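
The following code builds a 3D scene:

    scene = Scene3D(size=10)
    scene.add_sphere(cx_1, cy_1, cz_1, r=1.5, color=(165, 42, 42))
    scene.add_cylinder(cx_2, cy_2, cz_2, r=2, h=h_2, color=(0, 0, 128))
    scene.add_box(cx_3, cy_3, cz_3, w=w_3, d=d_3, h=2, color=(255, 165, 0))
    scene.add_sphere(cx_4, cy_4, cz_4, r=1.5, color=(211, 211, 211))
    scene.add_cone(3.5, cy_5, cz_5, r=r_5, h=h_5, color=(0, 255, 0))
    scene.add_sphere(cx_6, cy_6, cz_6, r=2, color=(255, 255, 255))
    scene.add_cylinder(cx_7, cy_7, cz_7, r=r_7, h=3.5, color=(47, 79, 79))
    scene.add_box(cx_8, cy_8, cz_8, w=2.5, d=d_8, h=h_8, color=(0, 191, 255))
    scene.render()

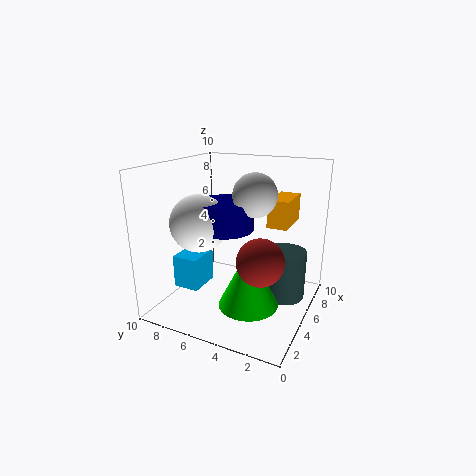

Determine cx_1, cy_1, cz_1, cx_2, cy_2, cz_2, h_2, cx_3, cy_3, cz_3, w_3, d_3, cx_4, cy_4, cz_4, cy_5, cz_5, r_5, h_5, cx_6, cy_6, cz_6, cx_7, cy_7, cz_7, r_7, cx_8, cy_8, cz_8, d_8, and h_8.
cx_1 = 3; cy_1 = 2.5; cz_1 = 4.5; cx_2 = 5; cy_2 = 6; cz_2 = 5.5; h_2 = 2; cx_3 = 6.5; cy_3 = 2; cz_3 = 5.5; w_3 = 3; d_3 = 1.5; cx_4 = 5.5; cy_4 = 4; cz_4 = 8; cy_5 = 3.5; cz_5 = 1; r_5 = 2; h_5 = 4; cx_6 = 4; cy_6 = 7.5; cz_6 = 6; cx_7 = 6.5; cy_7 = 2; cz_7 = 0.5; r_7 = 1.5; cx_8 = 4; cy_8 = 8; cz_8 = 0.5; d_8 = 2; h_8 = 2.5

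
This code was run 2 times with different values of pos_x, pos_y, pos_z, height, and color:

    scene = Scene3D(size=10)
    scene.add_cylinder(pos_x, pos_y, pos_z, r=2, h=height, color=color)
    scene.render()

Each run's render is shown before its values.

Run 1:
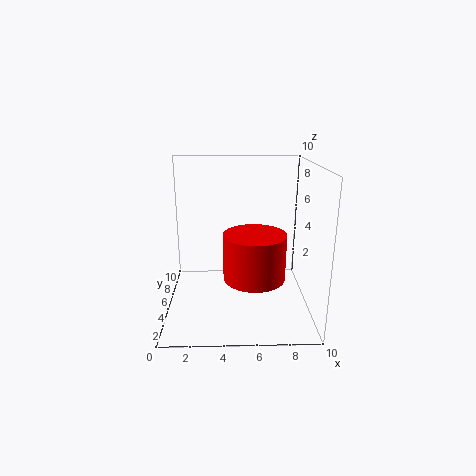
pos_x = 6, pos_y = 3, pos_z = 3, height = 3, color = 'red'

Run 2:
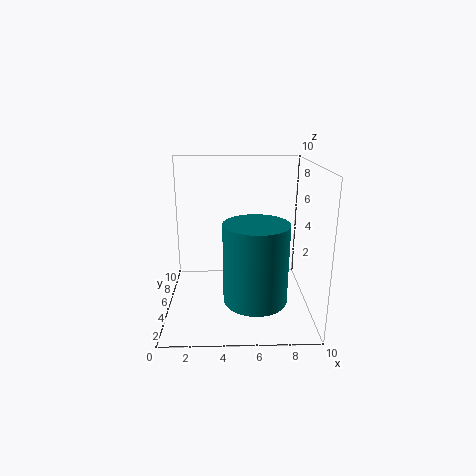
pos_x = 6, pos_y = 2, pos_z = 2, height = 5, color = 'teal'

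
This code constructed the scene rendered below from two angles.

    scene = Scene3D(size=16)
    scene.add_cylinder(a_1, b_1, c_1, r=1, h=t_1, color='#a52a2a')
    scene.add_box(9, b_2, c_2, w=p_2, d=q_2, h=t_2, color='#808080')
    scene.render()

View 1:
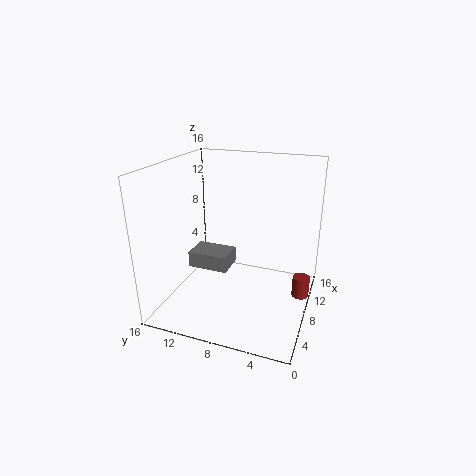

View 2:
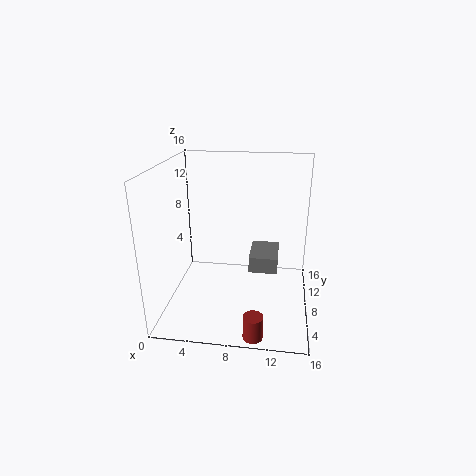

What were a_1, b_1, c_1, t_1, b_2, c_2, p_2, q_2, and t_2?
a_1 = 10.5; b_1 = 1; c_1 = 0.5; t_1 = 2.5; b_2 = 10; c_2 = 2.5; p_2 = 3.5; q_2 = 5; t_2 = 2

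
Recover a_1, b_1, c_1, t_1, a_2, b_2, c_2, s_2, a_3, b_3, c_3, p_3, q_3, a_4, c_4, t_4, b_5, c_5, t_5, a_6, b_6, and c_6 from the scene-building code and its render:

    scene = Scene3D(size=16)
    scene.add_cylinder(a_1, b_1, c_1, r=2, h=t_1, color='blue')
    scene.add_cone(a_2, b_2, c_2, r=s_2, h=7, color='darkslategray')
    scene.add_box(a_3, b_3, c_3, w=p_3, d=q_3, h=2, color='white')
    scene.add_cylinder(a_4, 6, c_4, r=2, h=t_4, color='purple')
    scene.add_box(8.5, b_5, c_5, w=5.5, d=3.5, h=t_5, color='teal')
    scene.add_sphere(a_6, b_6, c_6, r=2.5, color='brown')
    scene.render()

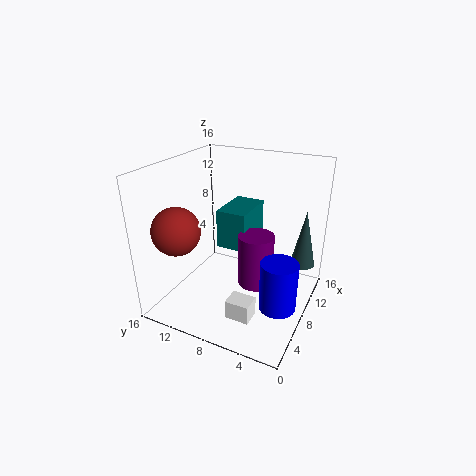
a_1 = 6.5, b_1 = 2.5, c_1 = 1.5, t_1 = 5.5, a_2 = 14, b_2 = 2, c_2 = 3, s_2 = 1.5, a_3 = 2, b_3 = 4, c_3 = 2, p_3 = 2, q_3 = 2.5, a_4 = 8.5, c_4 = 2.5, t_4 = 6, b_5 = 7.5, c_5 = 6, t_5 = 4.5, a_6 = 3, b_6 = 12.5, c_6 = 10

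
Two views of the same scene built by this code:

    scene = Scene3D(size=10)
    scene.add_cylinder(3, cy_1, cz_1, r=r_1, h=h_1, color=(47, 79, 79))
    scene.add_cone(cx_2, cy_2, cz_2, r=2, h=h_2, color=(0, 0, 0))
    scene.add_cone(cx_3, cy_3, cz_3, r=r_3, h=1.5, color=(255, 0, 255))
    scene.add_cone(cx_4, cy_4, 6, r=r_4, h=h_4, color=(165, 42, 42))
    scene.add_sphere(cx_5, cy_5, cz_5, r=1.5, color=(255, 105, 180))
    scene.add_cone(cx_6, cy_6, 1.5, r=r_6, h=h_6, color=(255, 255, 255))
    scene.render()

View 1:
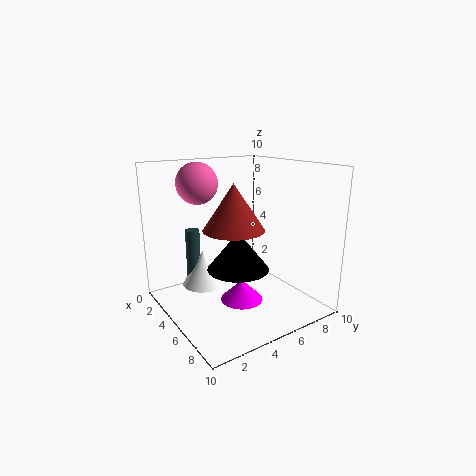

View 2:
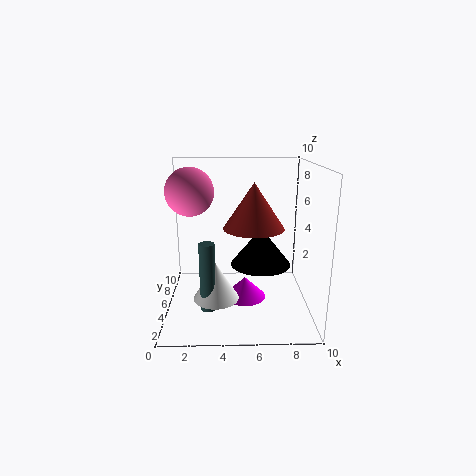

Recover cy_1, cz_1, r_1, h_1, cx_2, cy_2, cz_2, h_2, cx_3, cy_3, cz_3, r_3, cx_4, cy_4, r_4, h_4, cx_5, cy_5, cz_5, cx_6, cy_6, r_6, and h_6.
cy_1 = 2.5; cz_1 = 1; r_1 = 0.5; h_1 = 4.5; cx_2 = 6.5; cy_2 = 4; cz_2 = 3.5; h_2 = 2.5; cx_3 = 5.5; cy_3 = 5; cz_3 = 0.5; r_3 = 1.5; cx_4 = 6; cy_4 = 4; r_4 = 2; h_4 = 3; cx_5 = 2; cy_5 = 3.5; cz_5 = 8.5; cx_6 = 3.5; cy_6 = 3; r_6 = 1.5; h_6 = 2.5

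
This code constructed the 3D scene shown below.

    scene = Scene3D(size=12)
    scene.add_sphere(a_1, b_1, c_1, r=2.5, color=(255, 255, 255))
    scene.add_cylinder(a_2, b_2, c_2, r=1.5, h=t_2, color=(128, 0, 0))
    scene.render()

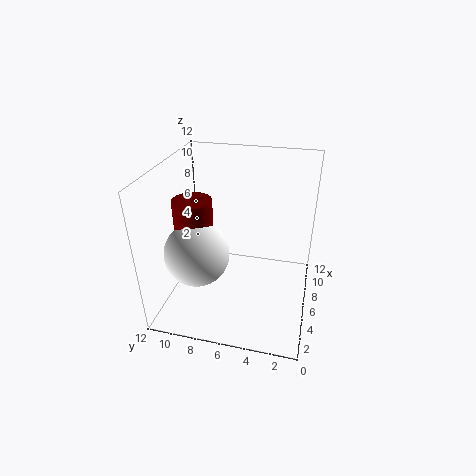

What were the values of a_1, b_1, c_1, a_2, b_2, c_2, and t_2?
a_1 = 3
b_1 = 8.5
c_1 = 6
a_2 = 4
b_2 = 9
c_2 = 5.5
t_2 = 4.5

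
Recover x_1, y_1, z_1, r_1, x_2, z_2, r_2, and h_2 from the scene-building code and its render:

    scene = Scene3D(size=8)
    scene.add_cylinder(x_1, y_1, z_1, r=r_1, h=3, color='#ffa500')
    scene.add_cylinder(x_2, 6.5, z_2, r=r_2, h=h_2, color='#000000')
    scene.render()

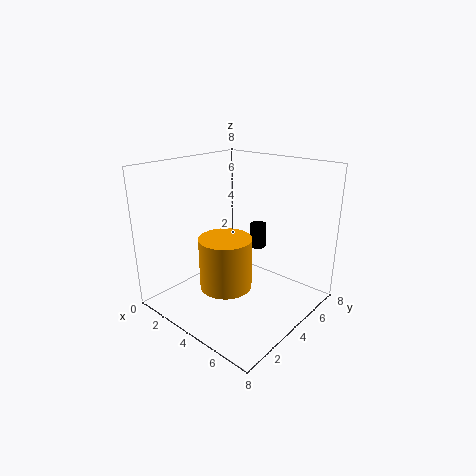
x_1 = 3.5; y_1 = 3.5; z_1 = 1; r_1 = 1.5; x_2 = 3.5; z_2 = 2.5; r_2 = 0.5; h_2 = 1.5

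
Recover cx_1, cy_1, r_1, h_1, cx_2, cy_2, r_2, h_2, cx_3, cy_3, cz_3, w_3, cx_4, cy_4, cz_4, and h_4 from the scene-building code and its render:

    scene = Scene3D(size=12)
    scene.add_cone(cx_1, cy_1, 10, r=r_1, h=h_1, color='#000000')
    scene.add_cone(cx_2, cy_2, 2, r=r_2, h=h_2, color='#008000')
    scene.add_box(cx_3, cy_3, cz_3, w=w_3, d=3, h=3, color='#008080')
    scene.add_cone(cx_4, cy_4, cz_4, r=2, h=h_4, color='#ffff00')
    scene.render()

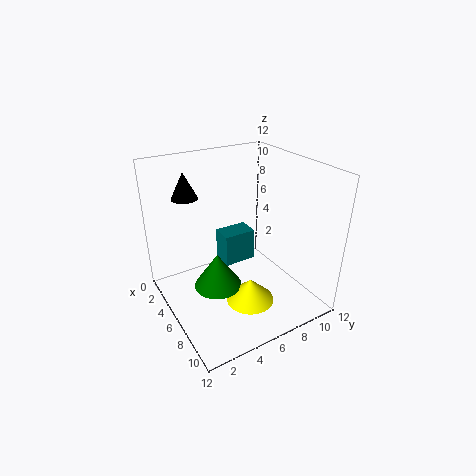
cx_1 = 5; cy_1 = 2; r_1 = 1; h_1 = 2; cx_2 = 6; cy_2 = 4; r_2 = 2; h_2 = 3; cx_3 = 2; cy_3 = 6; cz_3 = 2; w_3 = 2; cx_4 = 8; cy_4 = 6; cz_4 = 1; h_4 = 2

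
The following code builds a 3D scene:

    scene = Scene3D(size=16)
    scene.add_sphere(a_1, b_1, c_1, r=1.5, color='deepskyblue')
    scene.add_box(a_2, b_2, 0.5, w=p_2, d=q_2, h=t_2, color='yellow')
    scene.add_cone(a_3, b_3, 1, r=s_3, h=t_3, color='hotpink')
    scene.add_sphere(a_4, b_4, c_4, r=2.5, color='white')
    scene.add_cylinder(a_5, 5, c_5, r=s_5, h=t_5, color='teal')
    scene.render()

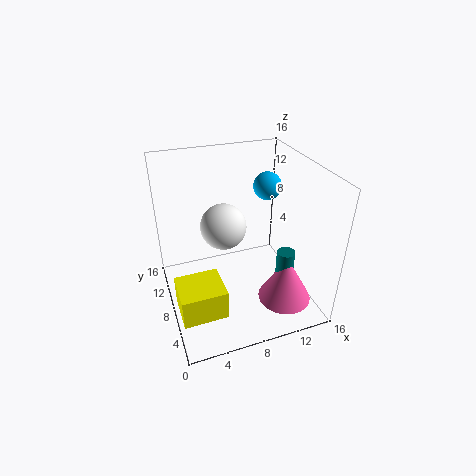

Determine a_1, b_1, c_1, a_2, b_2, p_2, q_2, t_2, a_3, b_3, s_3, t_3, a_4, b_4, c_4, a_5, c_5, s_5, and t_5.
a_1 = 11.5
b_1 = 8.5
c_1 = 13.5
a_2 = 0.5
b_2 = 4
p_2 = 5
q_2 = 4.5
t_2 = 3.5
a_3 = 12.5
b_3 = 4.5
s_3 = 3
t_3 = 5.5
a_4 = 6.5
b_4 = 8.5
c_4 = 9.5
a_5 = 12.5
c_5 = 1
s_5 = 1
t_5 = 6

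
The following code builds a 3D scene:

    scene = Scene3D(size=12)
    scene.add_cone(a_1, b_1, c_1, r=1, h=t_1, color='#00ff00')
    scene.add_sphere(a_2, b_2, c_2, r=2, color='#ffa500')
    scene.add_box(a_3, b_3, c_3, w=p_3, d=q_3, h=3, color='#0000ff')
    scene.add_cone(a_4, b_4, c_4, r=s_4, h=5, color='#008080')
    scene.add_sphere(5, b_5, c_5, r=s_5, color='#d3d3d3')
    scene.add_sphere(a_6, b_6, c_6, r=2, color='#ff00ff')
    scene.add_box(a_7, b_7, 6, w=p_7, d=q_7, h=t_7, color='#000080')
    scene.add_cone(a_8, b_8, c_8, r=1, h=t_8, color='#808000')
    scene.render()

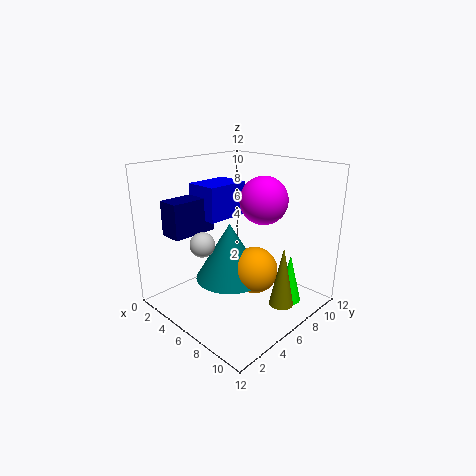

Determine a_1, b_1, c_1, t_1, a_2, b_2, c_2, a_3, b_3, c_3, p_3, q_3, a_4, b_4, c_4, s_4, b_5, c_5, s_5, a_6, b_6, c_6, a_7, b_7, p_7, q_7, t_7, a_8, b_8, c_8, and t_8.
a_1 = 10; b_1 = 8; c_1 = 1; t_1 = 4; a_2 = 7; b_2 = 7; c_2 = 3; a_3 = 1; b_3 = 5; c_3 = 7; p_3 = 3; q_3 = 4; a_4 = 5; b_4 = 6; c_4 = 2; s_4 = 3; b_5 = 3; c_5 = 6; s_5 = 1; a_6 = 7; b_6 = 8; c_6 = 9; a_7 = 1; b_7 = 2; p_7 = 2; q_7 = 4; t_7 = 3; a_8 = 10; b_8 = 7; c_8 = 1; t_8 = 5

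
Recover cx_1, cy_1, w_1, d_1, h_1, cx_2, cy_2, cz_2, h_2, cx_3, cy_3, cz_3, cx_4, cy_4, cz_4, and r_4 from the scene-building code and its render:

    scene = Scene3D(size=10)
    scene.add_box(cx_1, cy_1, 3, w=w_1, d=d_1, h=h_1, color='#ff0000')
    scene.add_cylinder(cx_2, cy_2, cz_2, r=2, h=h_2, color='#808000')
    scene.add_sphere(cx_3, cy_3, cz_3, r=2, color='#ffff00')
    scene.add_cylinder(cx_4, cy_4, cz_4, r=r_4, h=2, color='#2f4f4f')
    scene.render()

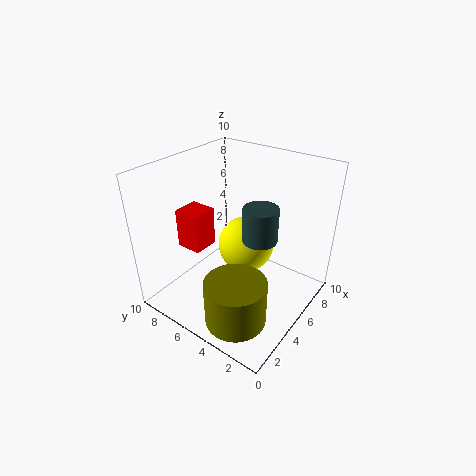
cx_1 = 4
cy_1 = 8
w_1 = 2
d_1 = 2
h_1 = 3
cx_2 = 2
cy_2 = 3
cz_2 = 1
h_2 = 3
cx_3 = 6
cy_3 = 5
cz_3 = 4
cx_4 = 3
cy_4 = 2
cz_4 = 7
r_4 = 1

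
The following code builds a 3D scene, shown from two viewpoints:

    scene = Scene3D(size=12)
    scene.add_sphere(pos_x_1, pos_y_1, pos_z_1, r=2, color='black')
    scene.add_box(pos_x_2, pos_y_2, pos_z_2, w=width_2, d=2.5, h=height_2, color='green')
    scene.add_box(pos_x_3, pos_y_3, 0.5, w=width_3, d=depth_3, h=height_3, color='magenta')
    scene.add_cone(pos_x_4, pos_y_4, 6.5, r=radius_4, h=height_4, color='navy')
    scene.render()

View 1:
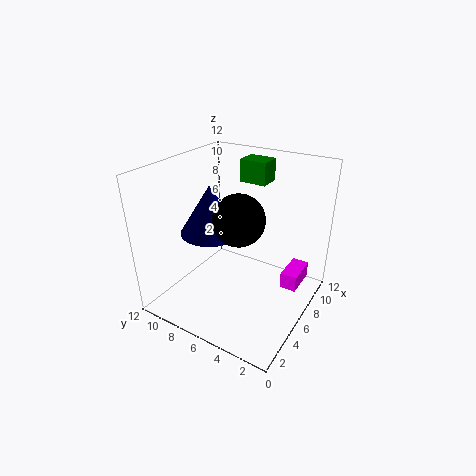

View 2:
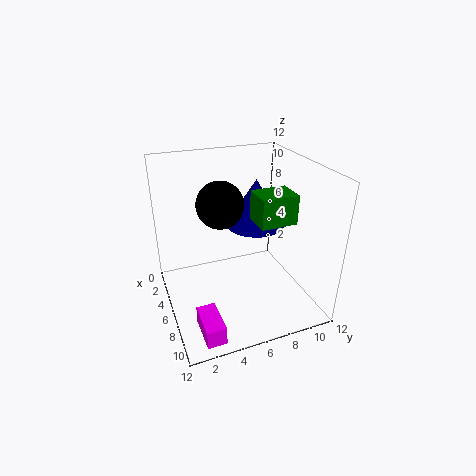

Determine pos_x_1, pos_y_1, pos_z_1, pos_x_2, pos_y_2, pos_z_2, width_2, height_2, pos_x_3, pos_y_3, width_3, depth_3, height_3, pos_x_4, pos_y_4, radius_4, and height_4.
pos_x_1 = 4.5; pos_y_1 = 5; pos_z_1 = 8.5; pos_x_2 = 9.5; pos_y_2 = 5.5; pos_z_2 = 9.5; width_2 = 2; height_2 = 2; pos_x_3 = 8.5; pos_y_3 = 1.5; width_3 = 3; depth_3 = 1.5; height_3 = 1.5; pos_x_4 = 5; pos_y_4 = 8; radius_4 = 2.5; height_4 = 4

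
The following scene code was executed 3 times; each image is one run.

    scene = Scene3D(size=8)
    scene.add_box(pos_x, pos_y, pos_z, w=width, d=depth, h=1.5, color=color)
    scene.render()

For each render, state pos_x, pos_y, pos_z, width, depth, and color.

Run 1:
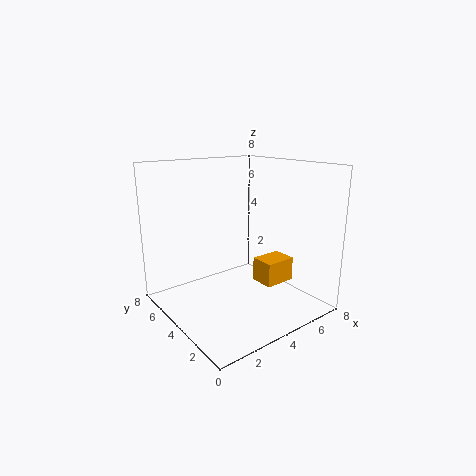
pos_x = 6, pos_y = 3.5, pos_z = 0.5, width = 2, depth = 1.5, color = 'orange'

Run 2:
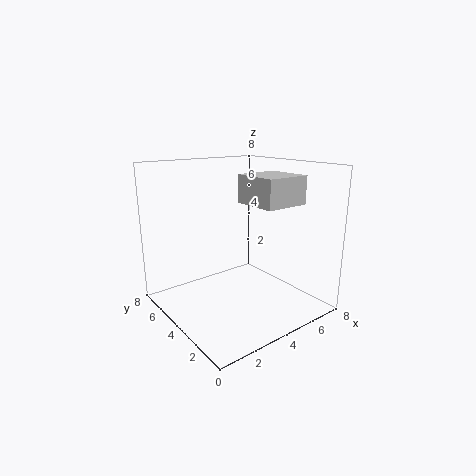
pos_x = 4, pos_y = 1.5, pos_z = 6, width = 2.5, depth = 2.5, color = 'lightgray'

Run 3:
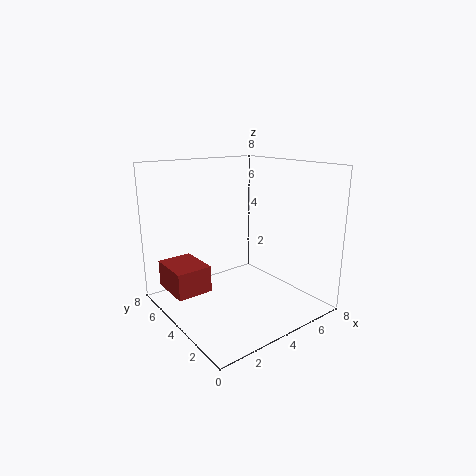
pos_x = 0.5, pos_y = 4.5, pos_z = 1, width = 2, depth = 2.5, color = 'brown'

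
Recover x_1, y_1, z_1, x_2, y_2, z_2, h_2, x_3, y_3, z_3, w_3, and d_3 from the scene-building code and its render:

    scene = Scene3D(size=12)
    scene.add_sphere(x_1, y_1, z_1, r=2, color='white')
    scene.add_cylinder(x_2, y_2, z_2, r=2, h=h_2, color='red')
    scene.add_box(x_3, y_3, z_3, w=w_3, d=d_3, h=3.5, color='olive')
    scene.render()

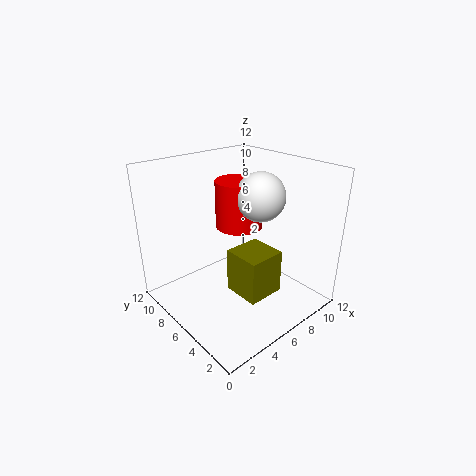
x_1 = 7.5
y_1 = 5
z_1 = 9.5
x_2 = 7
y_2 = 7
z_2 = 6.5
h_2 = 4
x_3 = 4
y_3 = 2
z_3 = 2.5
w_3 = 3
d_3 = 3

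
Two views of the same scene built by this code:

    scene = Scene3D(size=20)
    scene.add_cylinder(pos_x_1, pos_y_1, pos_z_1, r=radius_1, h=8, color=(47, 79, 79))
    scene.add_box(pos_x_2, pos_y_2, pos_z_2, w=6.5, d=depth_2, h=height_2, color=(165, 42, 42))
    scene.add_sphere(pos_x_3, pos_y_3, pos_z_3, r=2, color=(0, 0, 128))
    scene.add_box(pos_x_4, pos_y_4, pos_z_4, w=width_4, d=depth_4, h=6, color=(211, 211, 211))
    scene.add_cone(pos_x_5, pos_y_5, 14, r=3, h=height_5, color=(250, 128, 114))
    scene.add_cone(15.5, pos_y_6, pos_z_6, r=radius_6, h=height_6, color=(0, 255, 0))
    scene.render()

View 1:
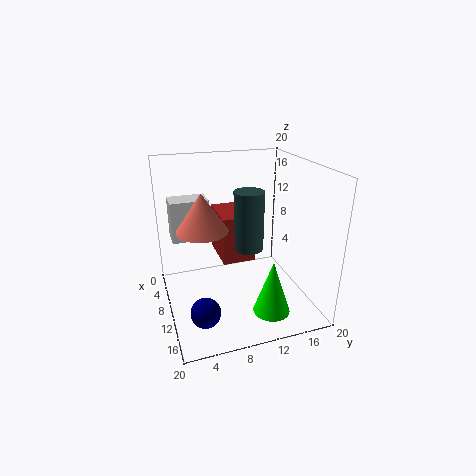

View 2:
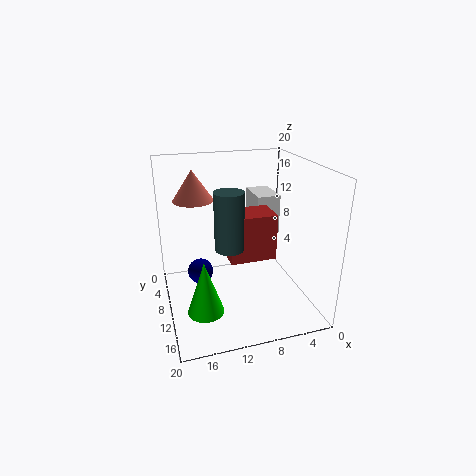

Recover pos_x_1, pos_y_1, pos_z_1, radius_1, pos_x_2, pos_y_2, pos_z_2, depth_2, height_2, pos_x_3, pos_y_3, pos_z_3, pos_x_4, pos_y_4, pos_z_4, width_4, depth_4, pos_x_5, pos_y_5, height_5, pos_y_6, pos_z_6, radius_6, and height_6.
pos_x_1 = 11.5
pos_y_1 = 11
pos_z_1 = 9
radius_1 = 2
pos_x_2 = 5
pos_y_2 = 7.5
pos_z_2 = 7
depth_2 = 4.5
height_2 = 6.5
pos_x_3 = 14.5
pos_y_3 = 4
pos_z_3 = 2
pos_x_4 = 2.5
pos_y_4 = 1.5
pos_z_4 = 8.5
width_4 = 3.5
depth_4 = 5.5
pos_x_5 = 15
pos_y_5 = 4
height_5 = 4.5
pos_y_6 = 13
pos_z_6 = 1
radius_6 = 2.5
height_6 = 7.5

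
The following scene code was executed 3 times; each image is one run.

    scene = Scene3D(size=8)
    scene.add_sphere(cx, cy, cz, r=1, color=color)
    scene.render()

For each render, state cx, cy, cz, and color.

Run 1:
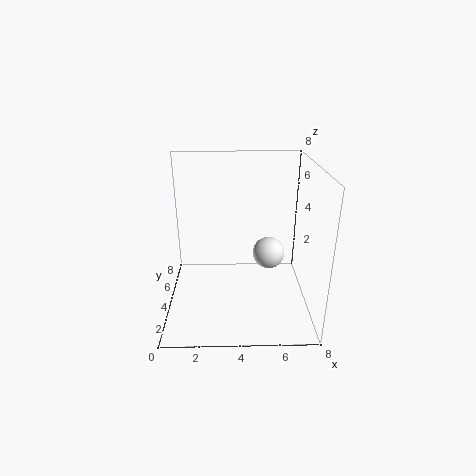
cx = 6
cy = 6
cz = 2
color = 'white'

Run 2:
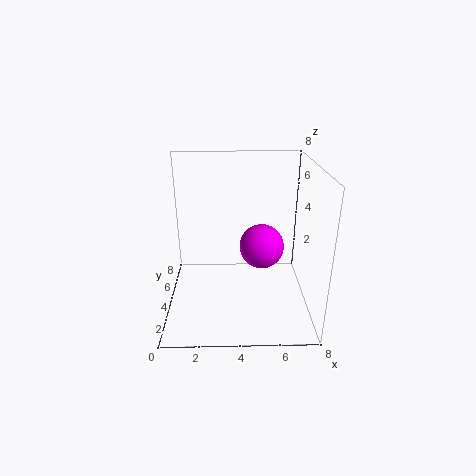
cx = 5
cy = 1
cz = 5
color = 'magenta'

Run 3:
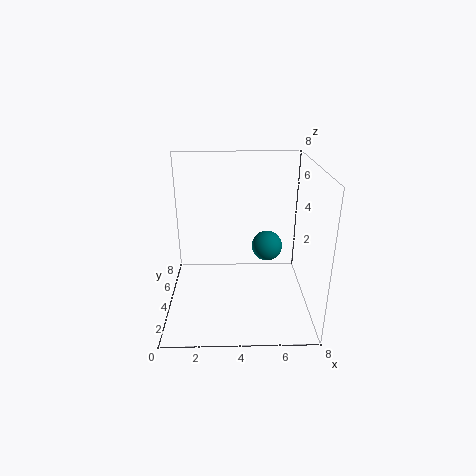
cx = 6
cy = 7
cz = 2
color = 'teal'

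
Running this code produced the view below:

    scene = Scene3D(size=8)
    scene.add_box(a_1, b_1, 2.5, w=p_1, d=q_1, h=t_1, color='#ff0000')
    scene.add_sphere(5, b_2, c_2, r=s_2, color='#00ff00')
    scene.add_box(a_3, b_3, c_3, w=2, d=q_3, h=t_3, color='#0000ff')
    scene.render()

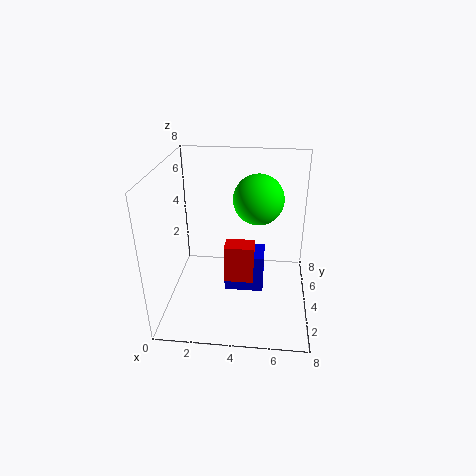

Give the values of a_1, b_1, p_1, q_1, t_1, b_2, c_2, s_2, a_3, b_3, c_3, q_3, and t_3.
a_1 = 3.5; b_1 = 2; p_1 = 1.5; q_1 = 1; t_1 = 2; b_2 = 6; c_2 = 5.5; s_2 = 1.5; a_3 = 3.5; b_3 = 2; c_3 = 2; q_3 = 1.5; t_3 = 2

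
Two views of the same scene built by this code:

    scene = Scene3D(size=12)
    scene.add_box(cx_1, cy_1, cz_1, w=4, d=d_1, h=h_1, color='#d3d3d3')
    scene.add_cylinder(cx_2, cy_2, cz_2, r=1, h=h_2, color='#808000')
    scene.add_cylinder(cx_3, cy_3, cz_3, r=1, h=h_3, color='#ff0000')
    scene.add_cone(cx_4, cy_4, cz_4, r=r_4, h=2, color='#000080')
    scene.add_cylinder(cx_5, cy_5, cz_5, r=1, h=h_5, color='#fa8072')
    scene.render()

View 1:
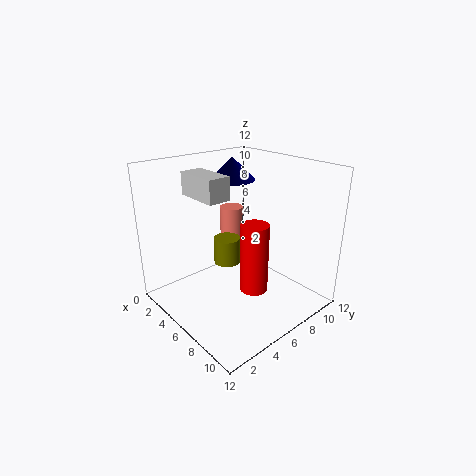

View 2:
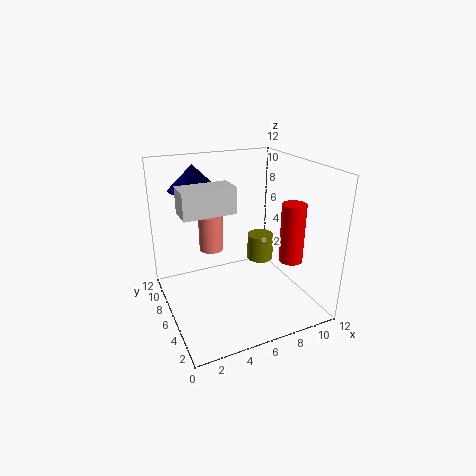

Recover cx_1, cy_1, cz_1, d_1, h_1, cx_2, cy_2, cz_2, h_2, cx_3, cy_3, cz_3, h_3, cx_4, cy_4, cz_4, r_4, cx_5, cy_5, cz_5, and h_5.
cx_1 = 1
cy_1 = 4
cz_1 = 9
d_1 = 2
h_1 = 2
cx_2 = 7
cy_2 = 4
cz_2 = 5
h_2 = 2
cx_3 = 10
cy_3 = 4
cz_3 = 4
h_3 = 5
cx_4 = 3
cy_4 = 8
cz_4 = 10
r_4 = 2
cx_5 = 4
cy_5 = 7
cz_5 = 5
h_5 = 3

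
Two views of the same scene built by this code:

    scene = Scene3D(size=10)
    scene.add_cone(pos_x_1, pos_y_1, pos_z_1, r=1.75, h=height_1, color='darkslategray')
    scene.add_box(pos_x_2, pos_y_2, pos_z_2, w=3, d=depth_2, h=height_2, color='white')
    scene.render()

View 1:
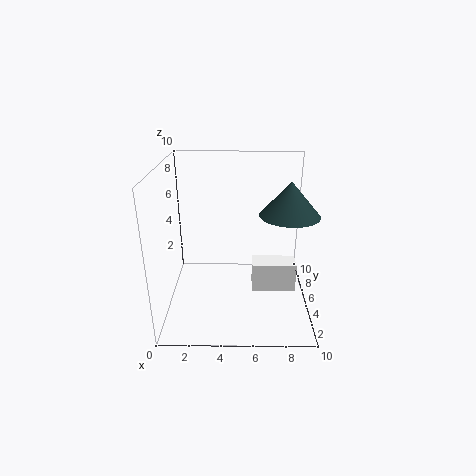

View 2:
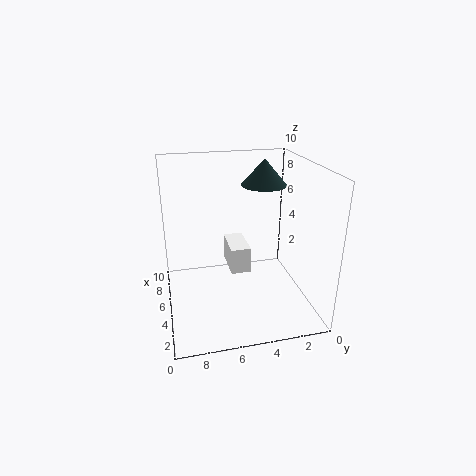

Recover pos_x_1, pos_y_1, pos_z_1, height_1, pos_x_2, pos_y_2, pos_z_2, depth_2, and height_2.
pos_x_1 = 8, pos_y_1 = 2.25, pos_z_1 = 7.75, height_1 = 2, pos_x_2 = 6, pos_y_2 = 3.75, pos_z_2 = 1.5, depth_2 = 1.5, height_2 = 2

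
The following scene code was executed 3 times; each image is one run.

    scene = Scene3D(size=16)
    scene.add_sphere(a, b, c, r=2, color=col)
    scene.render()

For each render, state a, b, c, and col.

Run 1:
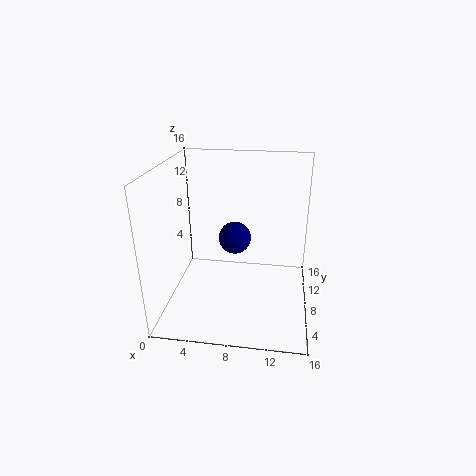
a = 7, b = 12, c = 6, col = 'navy'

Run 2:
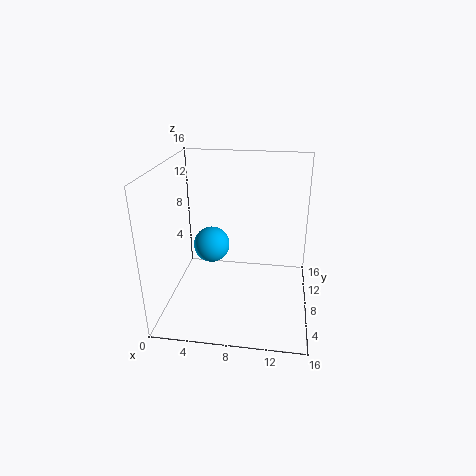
a = 5, b = 8, c = 7, col = 'deepskyblue'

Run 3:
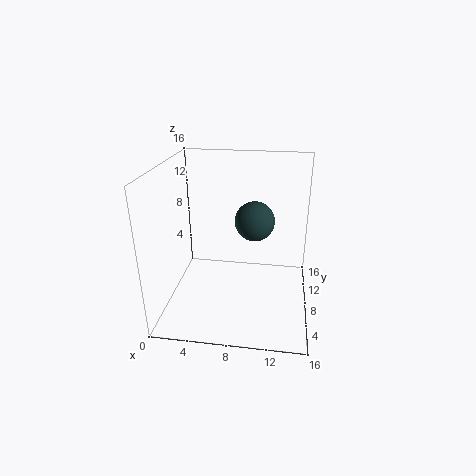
a = 10, b = 6, c = 11, col = 'darkslategray'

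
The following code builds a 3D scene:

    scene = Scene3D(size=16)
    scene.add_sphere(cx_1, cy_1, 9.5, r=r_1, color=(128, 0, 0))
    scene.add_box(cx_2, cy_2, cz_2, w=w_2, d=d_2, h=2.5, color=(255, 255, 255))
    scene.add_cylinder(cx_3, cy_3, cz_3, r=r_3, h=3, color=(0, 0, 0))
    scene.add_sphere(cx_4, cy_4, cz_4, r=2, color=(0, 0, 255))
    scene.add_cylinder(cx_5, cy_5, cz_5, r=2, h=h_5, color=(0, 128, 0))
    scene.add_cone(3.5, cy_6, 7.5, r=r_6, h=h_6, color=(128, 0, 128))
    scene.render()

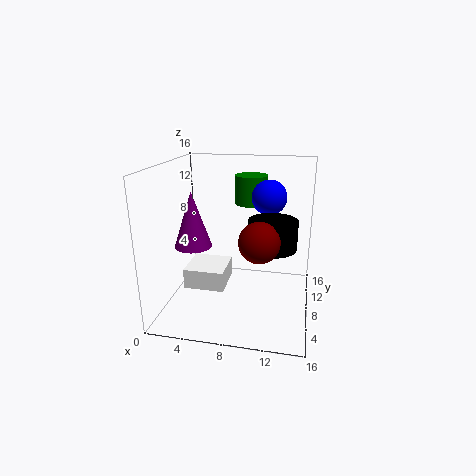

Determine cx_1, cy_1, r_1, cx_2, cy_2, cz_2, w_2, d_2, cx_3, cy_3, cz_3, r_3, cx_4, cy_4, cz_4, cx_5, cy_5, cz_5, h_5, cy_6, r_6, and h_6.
cx_1 = 11
cy_1 = 3.5
r_1 = 2
cx_2 = 1
cy_2 = 8.5
cz_2 = 0.5
w_2 = 5
d_2 = 5
cx_3 = 12
cy_3 = 6
cz_3 = 8
r_3 = 2.5
cx_4 = 11
cy_4 = 11
cz_4 = 12
cx_5 = 8.5
cy_5 = 13.5
cz_5 = 10.5
h_5 = 3.5
cy_6 = 6
r_6 = 2
h_6 = 6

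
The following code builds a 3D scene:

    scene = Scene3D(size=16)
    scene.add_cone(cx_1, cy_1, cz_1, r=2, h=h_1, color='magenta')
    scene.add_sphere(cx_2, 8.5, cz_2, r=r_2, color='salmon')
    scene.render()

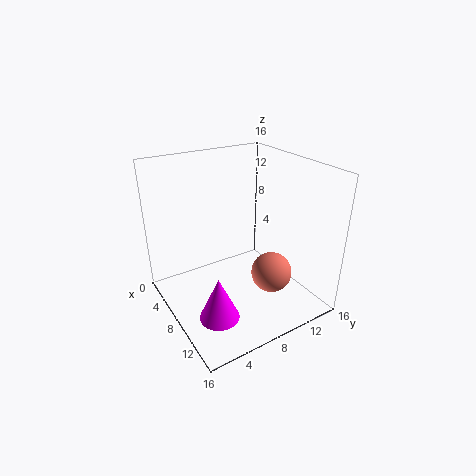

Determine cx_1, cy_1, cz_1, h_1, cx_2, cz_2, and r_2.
cx_1 = 12.5; cy_1 = 3; cz_1 = 2.5; h_1 = 4.5; cx_2 = 13.5; cz_2 = 6.5; r_2 = 2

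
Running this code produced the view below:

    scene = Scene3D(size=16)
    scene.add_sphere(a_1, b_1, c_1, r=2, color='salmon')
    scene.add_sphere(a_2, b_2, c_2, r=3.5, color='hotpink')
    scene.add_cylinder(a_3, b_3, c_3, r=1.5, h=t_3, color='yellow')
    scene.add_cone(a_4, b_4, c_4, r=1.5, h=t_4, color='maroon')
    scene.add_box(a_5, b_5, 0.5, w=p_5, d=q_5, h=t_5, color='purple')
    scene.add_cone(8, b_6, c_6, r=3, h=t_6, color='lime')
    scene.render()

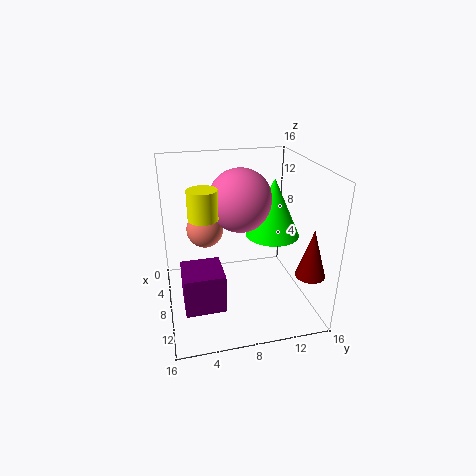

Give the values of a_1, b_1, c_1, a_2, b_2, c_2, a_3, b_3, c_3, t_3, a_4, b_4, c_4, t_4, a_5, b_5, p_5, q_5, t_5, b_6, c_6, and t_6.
a_1 = 7
b_1 = 4.5
c_1 = 9
a_2 = 7
b_2 = 8.5
c_2 = 12
a_3 = 10
b_3 = 4
c_3 = 11.5
t_3 = 3
a_4 = 14
b_4 = 14
c_4 = 6
t_4 = 5
a_5 = 6.5
b_5 = 1.5
p_5 = 4.5
q_5 = 4.5
t_5 = 4.5
b_6 = 12
c_6 = 8
t_6 = 6.5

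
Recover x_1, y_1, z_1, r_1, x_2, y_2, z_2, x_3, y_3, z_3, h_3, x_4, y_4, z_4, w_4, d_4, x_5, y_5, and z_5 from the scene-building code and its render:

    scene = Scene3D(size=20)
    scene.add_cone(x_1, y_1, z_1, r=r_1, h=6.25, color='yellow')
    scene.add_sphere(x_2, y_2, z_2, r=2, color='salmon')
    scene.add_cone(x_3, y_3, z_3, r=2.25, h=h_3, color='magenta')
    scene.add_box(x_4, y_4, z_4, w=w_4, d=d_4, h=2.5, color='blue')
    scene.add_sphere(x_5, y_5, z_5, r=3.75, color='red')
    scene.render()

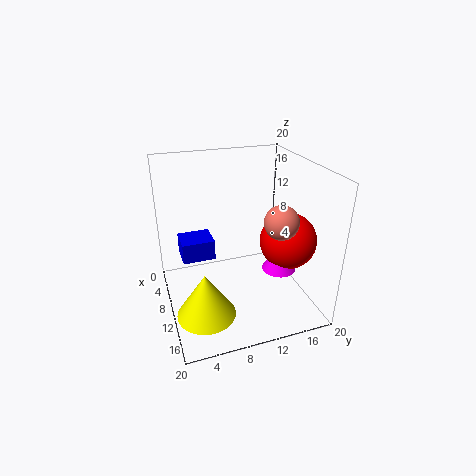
x_1 = 13.5, y_1 = 4.25, z_1 = 1, r_1 = 4, x_2 = 17.75, y_2 = 12.5, z_2 = 15.5, x_3 = 14.5, y_3 = 14.25, z_3 = 7, h_3 = 3.75, x_4 = 10.25, y_4 = 1.75, z_4 = 9.75, w_4 = 3.5, d_4 = 4, x_5 = 13.75, y_5 = 15.75, z_5 = 10.5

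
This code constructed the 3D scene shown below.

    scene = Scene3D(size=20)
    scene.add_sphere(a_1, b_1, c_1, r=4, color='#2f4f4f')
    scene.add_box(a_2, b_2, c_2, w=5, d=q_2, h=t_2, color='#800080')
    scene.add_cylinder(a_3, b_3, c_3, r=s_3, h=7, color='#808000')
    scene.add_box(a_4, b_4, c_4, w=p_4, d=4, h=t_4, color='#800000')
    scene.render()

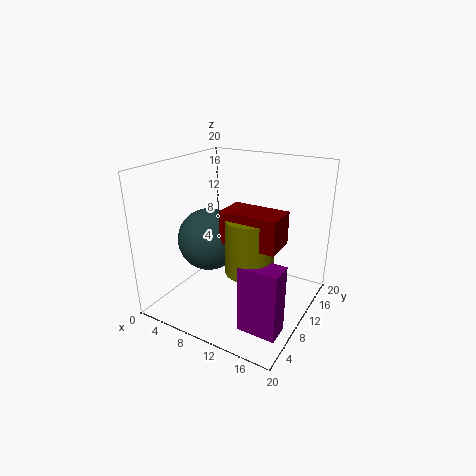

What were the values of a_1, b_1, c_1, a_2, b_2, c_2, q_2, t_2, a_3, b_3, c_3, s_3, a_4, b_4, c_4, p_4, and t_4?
a_1 = 8
b_1 = 6
c_1 = 11
a_2 = 14
b_2 = 3
c_2 = 1
q_2 = 3
t_2 = 9
a_3 = 14
b_3 = 6
c_3 = 8
s_3 = 3
a_4 = 11
b_4 = 4
c_4 = 12
p_4 = 7
t_4 = 4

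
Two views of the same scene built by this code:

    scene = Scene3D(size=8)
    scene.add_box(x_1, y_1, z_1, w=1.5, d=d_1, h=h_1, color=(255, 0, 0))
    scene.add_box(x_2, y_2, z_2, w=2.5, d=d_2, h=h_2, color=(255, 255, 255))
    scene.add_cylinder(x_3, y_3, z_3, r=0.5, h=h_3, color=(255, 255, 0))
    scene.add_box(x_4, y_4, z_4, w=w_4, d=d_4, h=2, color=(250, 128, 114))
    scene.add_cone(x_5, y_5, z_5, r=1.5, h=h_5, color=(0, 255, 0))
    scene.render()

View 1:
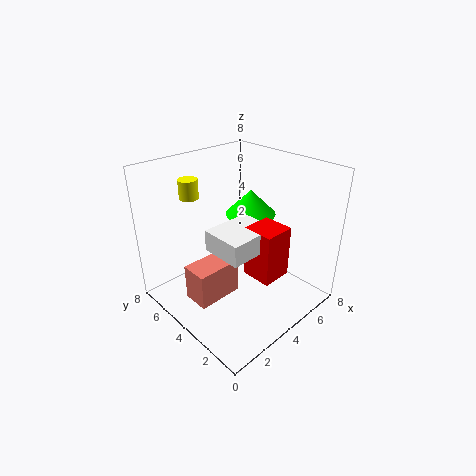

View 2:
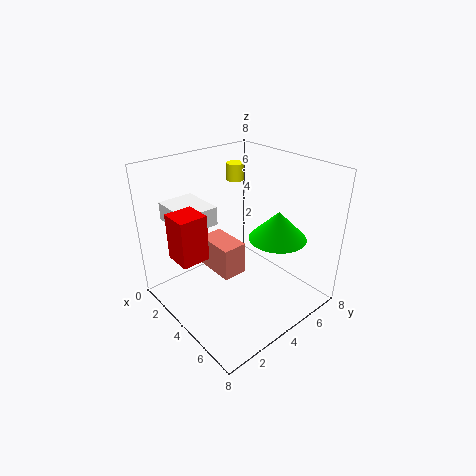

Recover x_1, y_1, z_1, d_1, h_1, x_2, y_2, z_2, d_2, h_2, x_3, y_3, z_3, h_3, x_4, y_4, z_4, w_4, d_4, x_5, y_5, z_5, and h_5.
x_1 = 2.5; y_1 = 0.5; z_1 = 3.5; d_1 = 1.5; h_1 = 2.5; x_2 = 1; y_2 = 1; z_2 = 5; d_2 = 2; h_2 = 1; x_3 = 2; y_3 = 5.5; z_3 = 6.5; h_3 = 1; x_4 = 1; y_4 = 3.5; z_4 = 1; w_4 = 2.5; d_4 = 1.5; x_5 = 6; y_5 = 5; z_5 = 4.5; h_5 = 1.5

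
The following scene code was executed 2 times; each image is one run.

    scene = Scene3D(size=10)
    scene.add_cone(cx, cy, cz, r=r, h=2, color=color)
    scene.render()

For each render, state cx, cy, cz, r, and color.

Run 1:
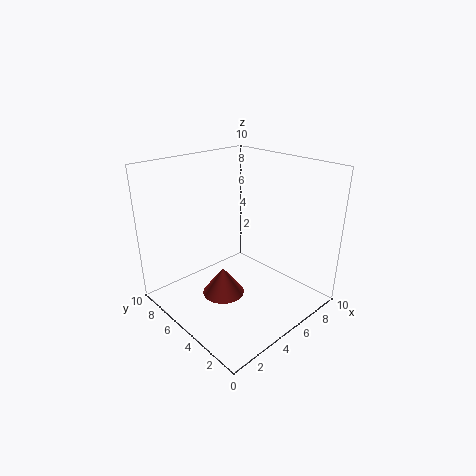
cx = 4, cy = 5.5, cz = 0.75, r = 1.5, color = 'brown'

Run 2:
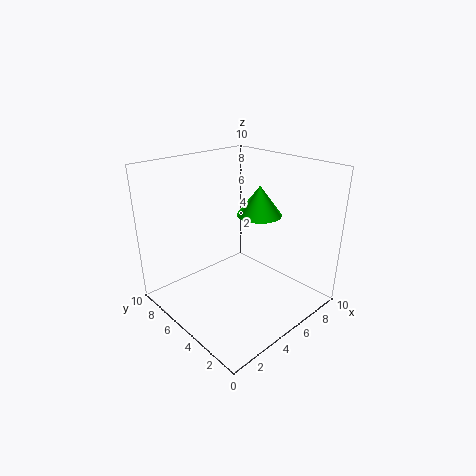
cx = 6, cy = 4, cz = 6.75, r = 1.5, color = 'lime'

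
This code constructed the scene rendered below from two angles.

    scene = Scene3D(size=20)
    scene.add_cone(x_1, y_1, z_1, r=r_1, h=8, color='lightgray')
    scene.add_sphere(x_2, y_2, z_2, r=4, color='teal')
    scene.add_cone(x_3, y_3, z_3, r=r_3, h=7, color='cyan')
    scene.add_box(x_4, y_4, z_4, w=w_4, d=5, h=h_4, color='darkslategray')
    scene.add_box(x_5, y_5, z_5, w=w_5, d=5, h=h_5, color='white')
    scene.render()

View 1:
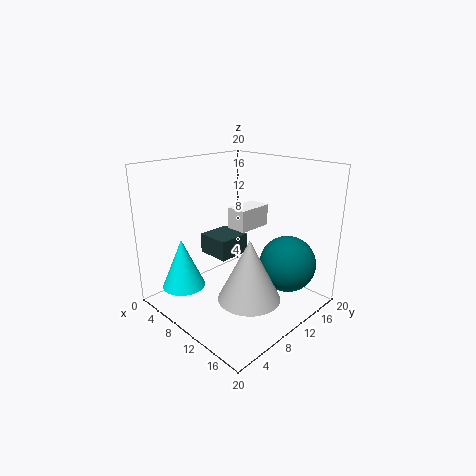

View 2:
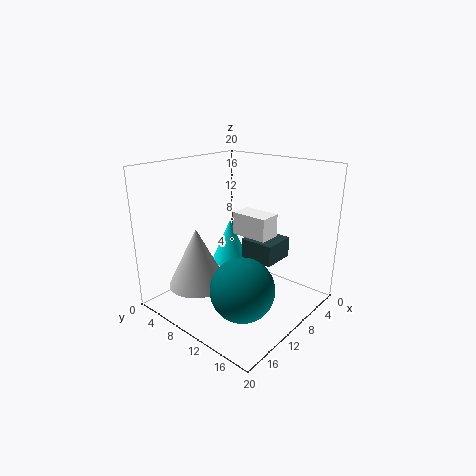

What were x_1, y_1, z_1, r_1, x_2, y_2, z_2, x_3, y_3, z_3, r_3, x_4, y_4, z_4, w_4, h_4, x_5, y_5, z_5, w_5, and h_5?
x_1 = 15, y_1 = 7, z_1 = 4, r_1 = 4, x_2 = 15, y_2 = 15, z_2 = 6, x_3 = 5, y_3 = 4, z_3 = 3, r_3 = 3, x_4 = 3, y_4 = 9, z_4 = 6, w_4 = 5, h_4 = 3, x_5 = 8, y_5 = 10, z_5 = 11, w_5 = 3, h_5 = 3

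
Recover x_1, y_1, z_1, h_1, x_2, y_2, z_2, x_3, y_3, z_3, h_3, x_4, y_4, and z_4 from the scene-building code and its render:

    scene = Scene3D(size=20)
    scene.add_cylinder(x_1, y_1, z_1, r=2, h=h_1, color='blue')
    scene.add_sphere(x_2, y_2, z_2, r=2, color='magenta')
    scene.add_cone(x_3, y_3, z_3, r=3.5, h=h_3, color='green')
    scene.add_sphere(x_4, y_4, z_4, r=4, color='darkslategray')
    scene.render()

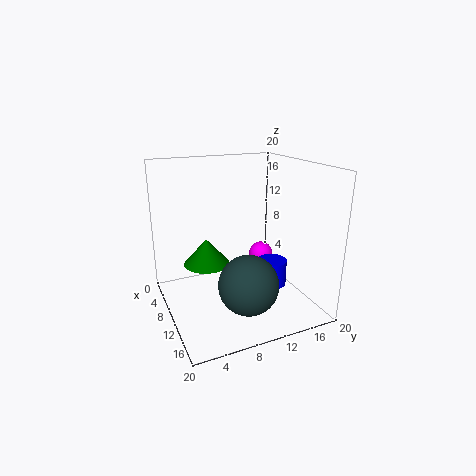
x_1 = 13.5
y_1 = 13.5
z_1 = 4
h_1 = 3.5
x_2 = 3
y_2 = 17.5
z_2 = 3.5
x_3 = 5
y_3 = 7
z_3 = 4.5
h_3 = 4
x_4 = 14.5
y_4 = 9.5
z_4 = 5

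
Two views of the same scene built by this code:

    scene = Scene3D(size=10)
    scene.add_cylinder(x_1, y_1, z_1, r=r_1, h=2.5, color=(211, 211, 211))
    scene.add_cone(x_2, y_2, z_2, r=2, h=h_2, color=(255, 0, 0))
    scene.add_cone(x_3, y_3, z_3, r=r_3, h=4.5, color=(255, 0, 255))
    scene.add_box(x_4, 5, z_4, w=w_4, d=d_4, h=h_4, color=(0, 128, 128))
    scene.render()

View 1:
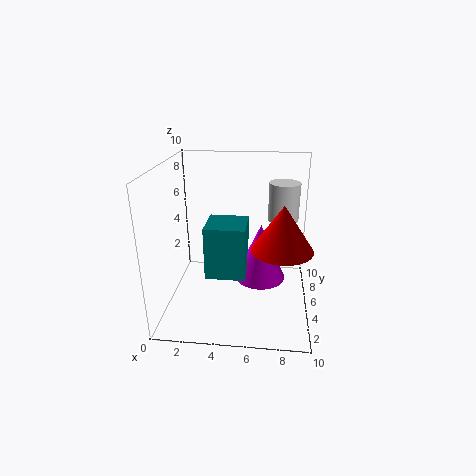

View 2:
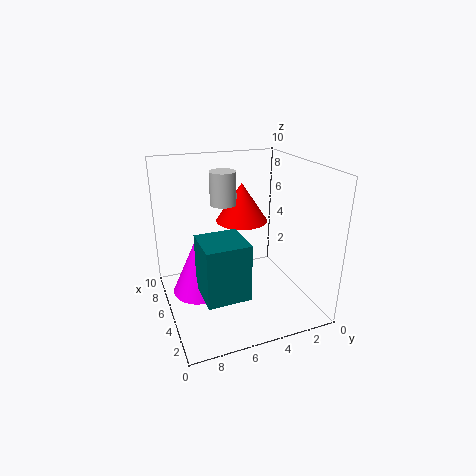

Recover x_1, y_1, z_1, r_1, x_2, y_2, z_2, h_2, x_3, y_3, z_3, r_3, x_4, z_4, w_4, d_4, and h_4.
x_1 = 8; y_1 = 5; z_1 = 6.5; r_1 = 1; x_2 = 8; y_2 = 3.5; z_2 = 5; h_2 = 3; x_3 = 6.5; y_3 = 7.5; z_3 = 0.5; r_3 = 2; x_4 = 2.5; z_4 = 1.5; w_4 = 3; d_4 = 3; h_4 = 4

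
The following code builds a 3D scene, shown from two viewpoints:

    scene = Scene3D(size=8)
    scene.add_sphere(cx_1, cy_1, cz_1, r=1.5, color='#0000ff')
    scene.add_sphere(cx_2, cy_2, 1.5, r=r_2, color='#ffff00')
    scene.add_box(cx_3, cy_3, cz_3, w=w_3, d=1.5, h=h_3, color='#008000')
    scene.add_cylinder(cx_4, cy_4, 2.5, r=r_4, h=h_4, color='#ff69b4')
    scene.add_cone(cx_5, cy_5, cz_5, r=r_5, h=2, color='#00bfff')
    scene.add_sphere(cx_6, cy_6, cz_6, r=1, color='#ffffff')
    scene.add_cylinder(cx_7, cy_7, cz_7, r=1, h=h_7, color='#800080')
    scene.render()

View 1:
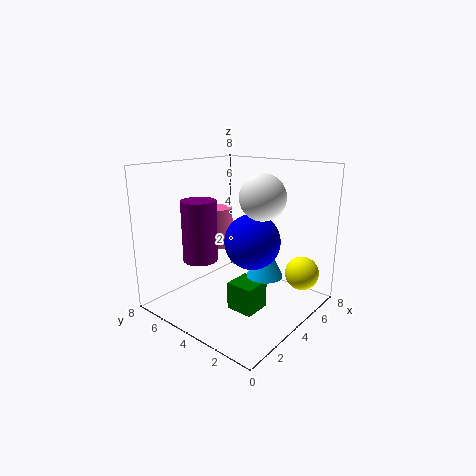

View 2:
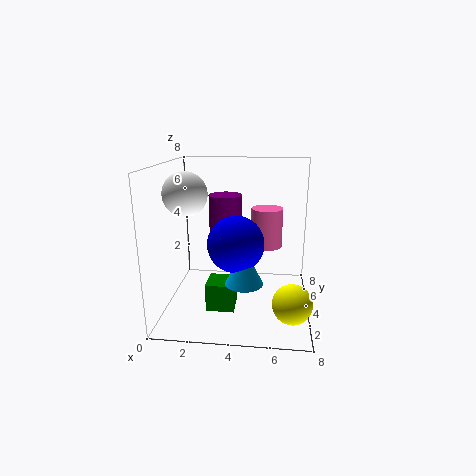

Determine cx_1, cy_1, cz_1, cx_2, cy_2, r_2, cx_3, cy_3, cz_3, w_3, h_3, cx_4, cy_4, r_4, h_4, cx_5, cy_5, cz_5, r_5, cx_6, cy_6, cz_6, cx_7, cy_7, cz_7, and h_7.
cx_1 = 4, cy_1 = 3, cz_1 = 4, cx_2 = 7, cy_2 = 1.5, r_2 = 1, cx_3 = 2.5, cy_3 = 2, cz_3 = 0.5, w_3 = 1.5, h_3 = 1.5, cx_4 = 5.5, cy_4 = 7, r_4 = 1, h_4 = 2.5, cx_5 = 4.5, cy_5 = 2.5, cz_5 = 2, r_5 = 1, cx_6 = 2, cy_6 = 1, cz_6 = 7, cx_7 = 3, cy_7 = 6, cz_7 = 2.5, h_7 = 3.5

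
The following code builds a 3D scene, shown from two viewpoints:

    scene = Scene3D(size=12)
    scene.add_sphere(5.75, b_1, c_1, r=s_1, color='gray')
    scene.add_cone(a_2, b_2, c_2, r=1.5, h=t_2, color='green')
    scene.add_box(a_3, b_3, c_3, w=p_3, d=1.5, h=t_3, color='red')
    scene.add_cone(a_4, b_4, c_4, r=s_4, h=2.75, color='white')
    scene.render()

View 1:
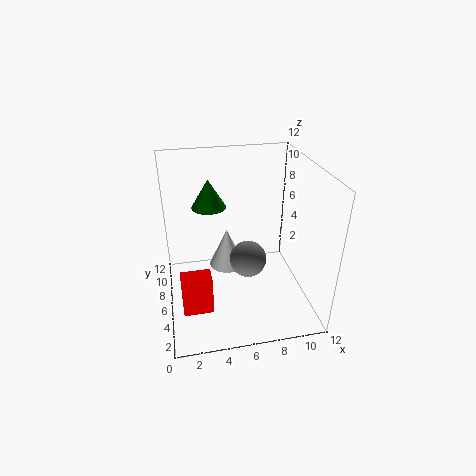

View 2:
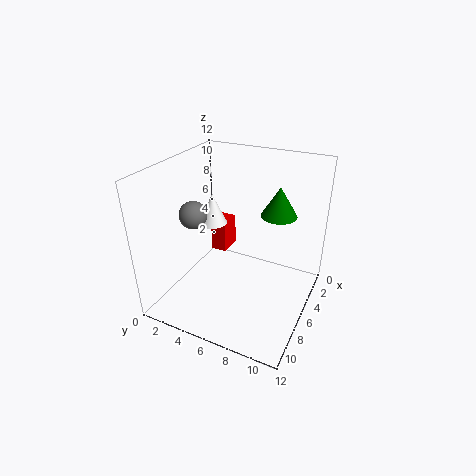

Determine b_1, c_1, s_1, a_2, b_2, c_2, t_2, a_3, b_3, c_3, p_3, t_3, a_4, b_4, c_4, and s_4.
b_1 = 1.5
c_1 = 7
s_1 = 1.25
a_2 = 4
b_2 = 8.75
c_2 = 7.75
t_2 = 2.5
a_3 = 1
b_3 = 1.75
c_3 = 2.25
p_3 = 2.25
t_3 = 3
a_4 = 4.5
b_4 = 2.75
c_4 = 6
s_4 = 1.25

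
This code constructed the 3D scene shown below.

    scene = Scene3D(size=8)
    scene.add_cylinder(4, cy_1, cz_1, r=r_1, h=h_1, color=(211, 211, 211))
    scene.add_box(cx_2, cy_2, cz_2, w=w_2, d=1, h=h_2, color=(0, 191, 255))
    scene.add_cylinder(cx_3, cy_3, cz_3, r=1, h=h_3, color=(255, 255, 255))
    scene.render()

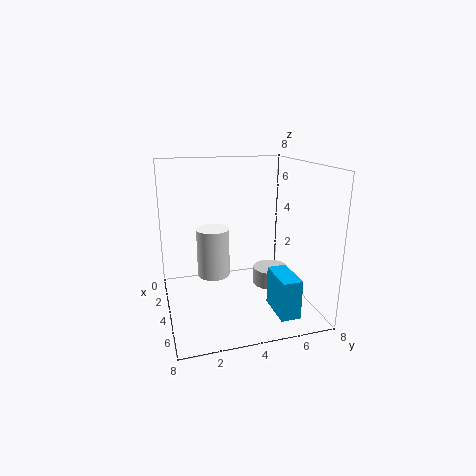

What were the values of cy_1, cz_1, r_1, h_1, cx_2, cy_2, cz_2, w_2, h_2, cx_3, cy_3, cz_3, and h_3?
cy_1 = 6; cz_1 = 1; r_1 = 1; h_1 = 1; cx_2 = 6; cy_2 = 5; cz_2 = 1; w_2 = 2; h_2 = 2; cx_3 = 2; cy_3 = 3; cz_3 = 1; h_3 = 3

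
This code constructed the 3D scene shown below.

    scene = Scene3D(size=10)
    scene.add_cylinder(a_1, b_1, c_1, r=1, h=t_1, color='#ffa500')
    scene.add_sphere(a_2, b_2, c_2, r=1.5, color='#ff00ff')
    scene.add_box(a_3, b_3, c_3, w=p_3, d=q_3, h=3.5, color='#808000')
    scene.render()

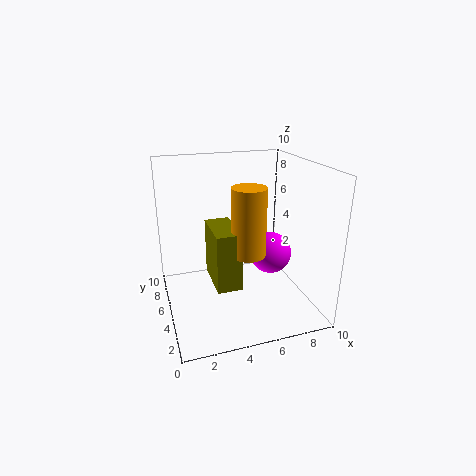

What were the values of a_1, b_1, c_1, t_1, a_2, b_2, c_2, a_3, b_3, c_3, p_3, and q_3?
a_1 = 4.5, b_1 = 1.5, c_1 = 5.5, t_1 = 4, a_2 = 7.5, b_2 = 5, c_2 = 3.5, a_3 = 2.5, b_3 = 1, c_3 = 3.5, p_3 = 1.5, q_3 = 3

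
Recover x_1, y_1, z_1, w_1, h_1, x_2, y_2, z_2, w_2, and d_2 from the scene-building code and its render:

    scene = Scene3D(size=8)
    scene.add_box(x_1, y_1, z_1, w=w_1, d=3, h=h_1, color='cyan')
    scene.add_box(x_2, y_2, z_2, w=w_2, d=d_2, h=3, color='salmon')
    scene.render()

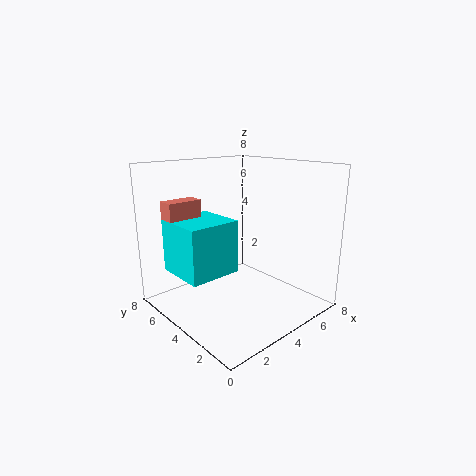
x_1 = 1
y_1 = 4
z_1 = 2
w_1 = 3
h_1 = 3
x_2 = 1
y_2 = 6
z_2 = 3
w_2 = 2
d_2 = 1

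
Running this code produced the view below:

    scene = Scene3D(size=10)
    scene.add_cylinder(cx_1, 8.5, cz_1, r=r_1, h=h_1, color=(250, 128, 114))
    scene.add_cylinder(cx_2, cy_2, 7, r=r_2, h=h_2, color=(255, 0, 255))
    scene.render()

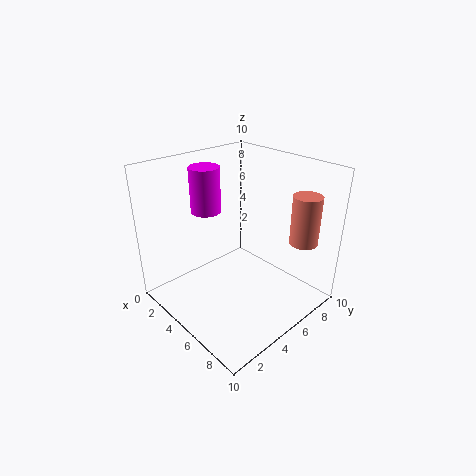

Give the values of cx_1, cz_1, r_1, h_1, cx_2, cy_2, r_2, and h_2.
cx_1 = 8; cz_1 = 4.5; r_1 = 1; h_1 = 3.5; cx_2 = 3.5; cy_2 = 3.5; r_2 = 1; h_2 = 3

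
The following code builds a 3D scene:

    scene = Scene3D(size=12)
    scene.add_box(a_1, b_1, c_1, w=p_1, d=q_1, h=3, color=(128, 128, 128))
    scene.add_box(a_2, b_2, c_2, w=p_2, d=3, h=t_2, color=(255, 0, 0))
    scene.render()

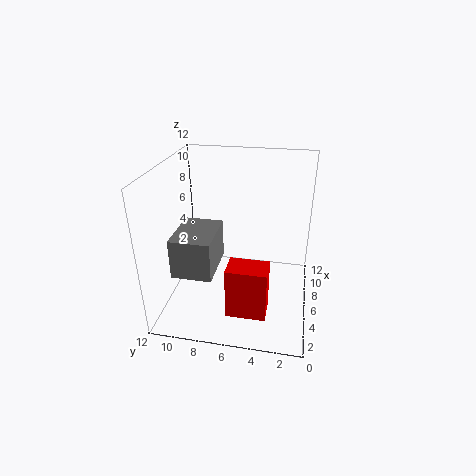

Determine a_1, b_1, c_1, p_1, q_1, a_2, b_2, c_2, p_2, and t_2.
a_1 = 1, b_1 = 7, c_1 = 5, p_1 = 4, q_1 = 3, a_2 = 1, b_2 = 3, c_2 = 2, p_2 = 2, t_2 = 4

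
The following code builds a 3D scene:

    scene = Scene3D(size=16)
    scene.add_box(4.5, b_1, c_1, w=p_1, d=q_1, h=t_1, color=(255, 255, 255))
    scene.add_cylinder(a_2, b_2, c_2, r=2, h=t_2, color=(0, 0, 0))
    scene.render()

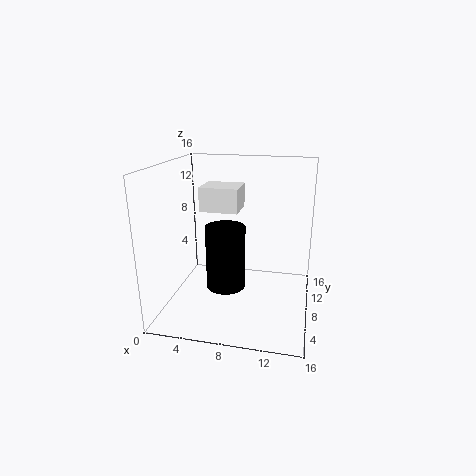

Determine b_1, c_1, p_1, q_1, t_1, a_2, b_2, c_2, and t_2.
b_1 = 5.5; c_1 = 11.5; p_1 = 4; q_1 = 3.5; t_1 = 2.5; a_2 = 7.5; b_2 = 4.5; c_2 = 4; t_2 = 6.5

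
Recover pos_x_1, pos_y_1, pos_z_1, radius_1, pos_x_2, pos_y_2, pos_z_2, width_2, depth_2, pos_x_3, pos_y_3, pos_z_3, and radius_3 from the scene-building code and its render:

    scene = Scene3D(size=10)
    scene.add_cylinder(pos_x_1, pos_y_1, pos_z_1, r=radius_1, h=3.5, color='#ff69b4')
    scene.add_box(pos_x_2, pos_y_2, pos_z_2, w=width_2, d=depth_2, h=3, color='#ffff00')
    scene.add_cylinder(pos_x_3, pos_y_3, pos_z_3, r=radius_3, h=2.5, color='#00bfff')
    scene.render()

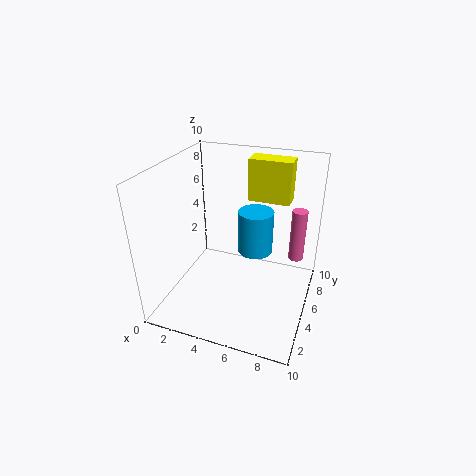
pos_x_1 = 9, pos_y_1 = 5.5, pos_z_1 = 4, radius_1 = 0.5, pos_x_2 = 5, pos_y_2 = 7, pos_z_2 = 7, width_2 = 3, depth_2 = 1.5, pos_x_3 = 7, pos_y_3 = 2.5, pos_z_3 = 6, radius_3 = 1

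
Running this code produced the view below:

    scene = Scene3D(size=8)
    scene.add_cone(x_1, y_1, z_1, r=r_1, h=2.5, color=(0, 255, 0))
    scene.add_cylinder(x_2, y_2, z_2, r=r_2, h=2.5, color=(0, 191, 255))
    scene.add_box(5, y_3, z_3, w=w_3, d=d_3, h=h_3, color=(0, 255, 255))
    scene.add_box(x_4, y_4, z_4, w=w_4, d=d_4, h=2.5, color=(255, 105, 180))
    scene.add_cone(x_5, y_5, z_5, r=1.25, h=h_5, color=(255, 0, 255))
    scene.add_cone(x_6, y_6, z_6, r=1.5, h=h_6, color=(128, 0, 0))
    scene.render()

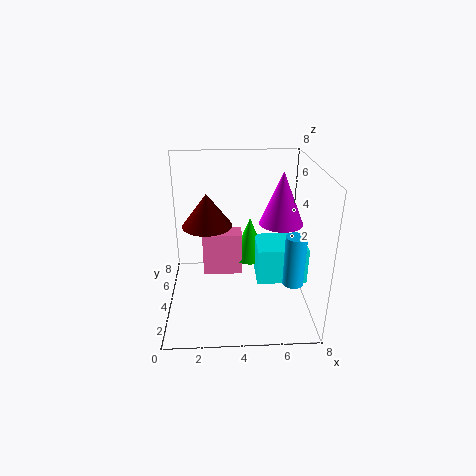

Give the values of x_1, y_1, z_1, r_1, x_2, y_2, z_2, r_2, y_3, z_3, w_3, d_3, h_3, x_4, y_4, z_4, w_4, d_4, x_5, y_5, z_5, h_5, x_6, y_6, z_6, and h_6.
x_1 = 4.75
y_1 = 5
z_1 = 2.25
r_1 = 1
x_2 = 6.5
y_2 = 1
z_2 = 3
r_2 = 0.5
y_3 = 2.75
z_3 = 1.75
w_3 = 2.75
d_3 = 2.25
h_3 = 2
x_4 = 2
y_4 = 4.25
z_4 = 1.5
w_4 = 2.25
d_4 = 1.25
x_5 = 6.5
y_5 = 4.75
z_5 = 4.5
h_5 = 3
x_6 = 2.25
y_6 = 5.75
z_6 = 4
h_6 = 2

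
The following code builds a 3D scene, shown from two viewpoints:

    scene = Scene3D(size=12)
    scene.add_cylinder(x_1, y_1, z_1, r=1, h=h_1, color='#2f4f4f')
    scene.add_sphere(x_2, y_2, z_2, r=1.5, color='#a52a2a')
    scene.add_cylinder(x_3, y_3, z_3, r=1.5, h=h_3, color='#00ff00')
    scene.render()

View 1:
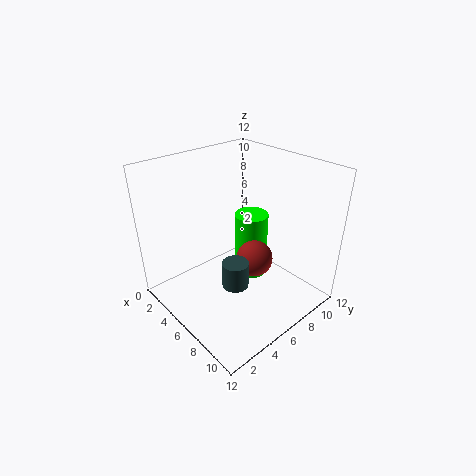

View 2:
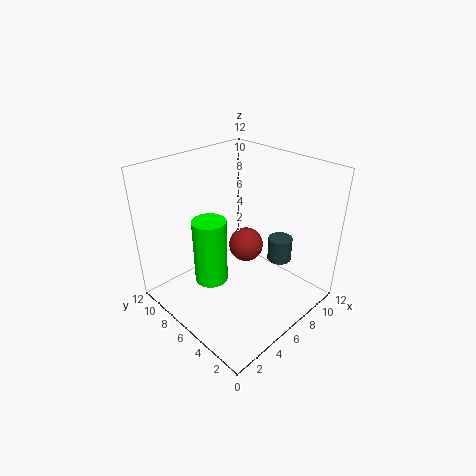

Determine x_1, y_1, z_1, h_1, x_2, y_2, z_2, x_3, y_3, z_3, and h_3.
x_1 = 8.5
y_1 = 3.5
z_1 = 4
h_1 = 2
x_2 = 7.5
y_2 = 6.5
z_2 = 4.5
x_3 = 5
y_3 = 8.5
z_3 = 1
h_3 = 6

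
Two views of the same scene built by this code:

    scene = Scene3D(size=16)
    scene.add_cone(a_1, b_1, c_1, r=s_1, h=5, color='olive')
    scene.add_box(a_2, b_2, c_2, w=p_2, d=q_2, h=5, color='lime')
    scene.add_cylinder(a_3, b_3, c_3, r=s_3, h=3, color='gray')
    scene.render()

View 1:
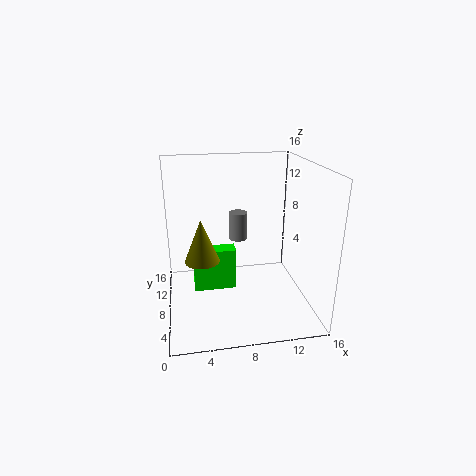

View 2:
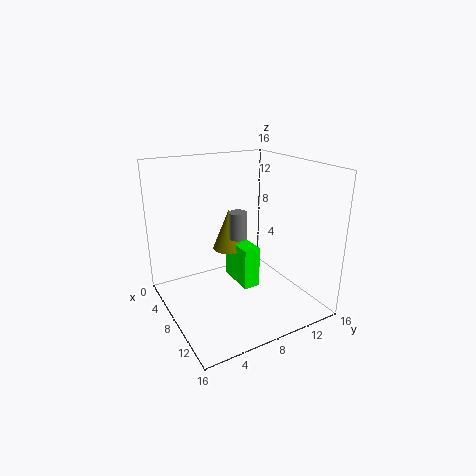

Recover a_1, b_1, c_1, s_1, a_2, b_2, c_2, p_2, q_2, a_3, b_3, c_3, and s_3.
a_1 = 4
b_1 = 9
c_1 = 5
s_1 = 2
a_2 = 3
b_2 = 9
c_2 = 1
p_2 = 5
q_2 = 2
a_3 = 8
b_3 = 8
c_3 = 8
s_3 = 1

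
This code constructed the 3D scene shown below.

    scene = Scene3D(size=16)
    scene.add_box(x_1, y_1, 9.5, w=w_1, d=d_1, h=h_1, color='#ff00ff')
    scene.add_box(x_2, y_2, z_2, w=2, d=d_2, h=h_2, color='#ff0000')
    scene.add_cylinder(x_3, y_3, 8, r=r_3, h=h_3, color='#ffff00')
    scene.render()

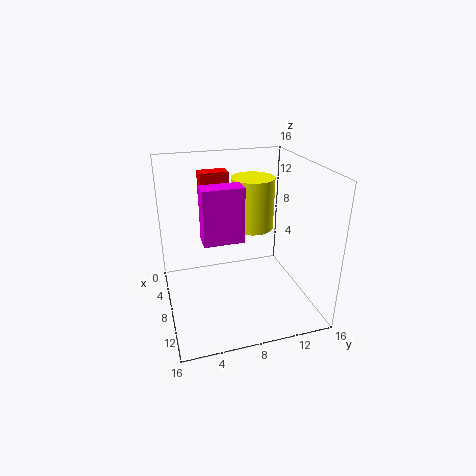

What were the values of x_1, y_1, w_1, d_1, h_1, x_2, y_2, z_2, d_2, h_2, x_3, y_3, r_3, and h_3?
x_1 = 10, y_1 = 3.5, w_1 = 2, d_1 = 4, h_1 = 5.5, x_2 = 0.5, y_2 = 5, z_2 = 9.5, d_2 = 3.5, h_2 = 4.5, x_3 = 5.5, y_3 = 10.5, r_3 = 2.5, h_3 = 6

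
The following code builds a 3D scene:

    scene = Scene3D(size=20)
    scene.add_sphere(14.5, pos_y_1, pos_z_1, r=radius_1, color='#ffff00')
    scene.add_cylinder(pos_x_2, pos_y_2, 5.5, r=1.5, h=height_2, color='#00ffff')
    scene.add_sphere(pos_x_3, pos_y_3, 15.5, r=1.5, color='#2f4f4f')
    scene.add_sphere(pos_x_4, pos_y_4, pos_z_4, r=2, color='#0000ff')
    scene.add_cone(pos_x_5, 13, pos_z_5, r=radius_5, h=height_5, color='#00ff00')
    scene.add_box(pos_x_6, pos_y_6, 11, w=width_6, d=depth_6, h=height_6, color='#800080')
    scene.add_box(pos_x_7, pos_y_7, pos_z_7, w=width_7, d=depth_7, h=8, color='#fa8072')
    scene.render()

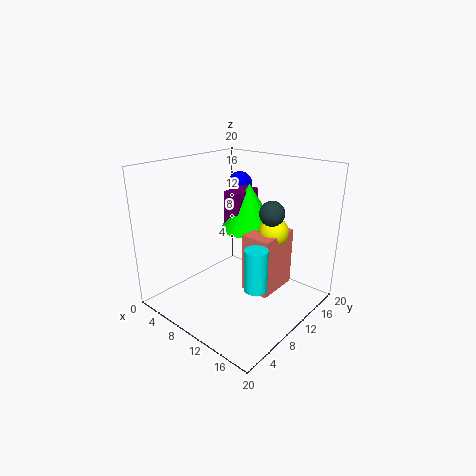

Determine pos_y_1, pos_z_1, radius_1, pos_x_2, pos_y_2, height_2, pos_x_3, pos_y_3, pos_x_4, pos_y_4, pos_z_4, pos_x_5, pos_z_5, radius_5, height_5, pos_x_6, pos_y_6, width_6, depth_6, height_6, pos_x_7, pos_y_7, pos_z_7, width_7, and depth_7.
pos_y_1 = 12
pos_z_1 = 11.5
radius_1 = 2
pos_x_2 = 15.5
pos_y_2 = 7
height_2 = 5.5
pos_x_3 = 16.5
pos_y_3 = 8.5
pos_x_4 = 3.5
pos_y_4 = 18
pos_z_4 = 15
pos_x_5 = 9.5
pos_z_5 = 10.5
radius_5 = 4
height_5 = 6.5
pos_x_6 = 7
pos_y_6 = 10.5
width_6 = 2.5
depth_6 = 4.5
height_6 = 5
pos_x_7 = 12
pos_y_7 = 8.5
pos_z_7 = 3.5
width_7 = 4
depth_7 = 6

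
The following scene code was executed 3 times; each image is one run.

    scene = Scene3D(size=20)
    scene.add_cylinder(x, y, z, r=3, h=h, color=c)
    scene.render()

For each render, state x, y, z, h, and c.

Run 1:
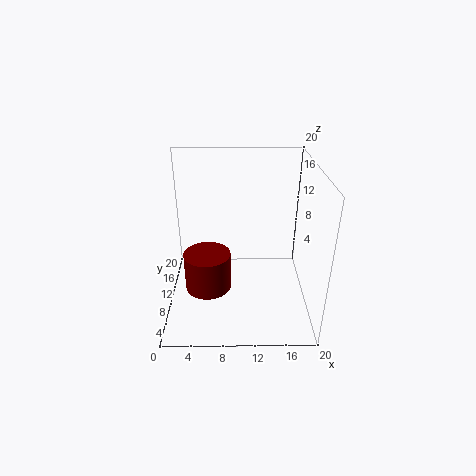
x = 6; y = 6; z = 5; h = 5; c = 'maroon'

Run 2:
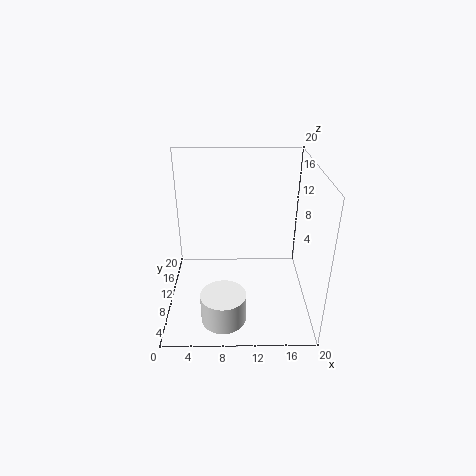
x = 8; y = 4; z = 1; h = 4; c = 'white'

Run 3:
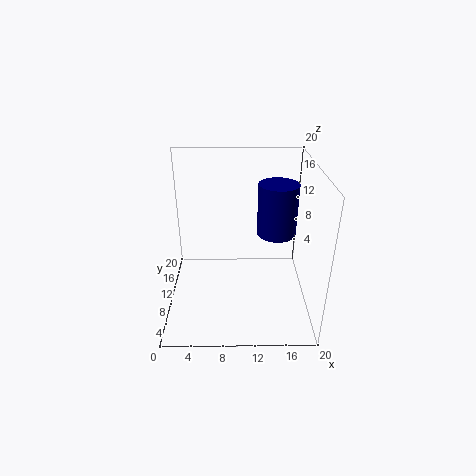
x = 16; y = 15; z = 8; h = 8; c = 'navy'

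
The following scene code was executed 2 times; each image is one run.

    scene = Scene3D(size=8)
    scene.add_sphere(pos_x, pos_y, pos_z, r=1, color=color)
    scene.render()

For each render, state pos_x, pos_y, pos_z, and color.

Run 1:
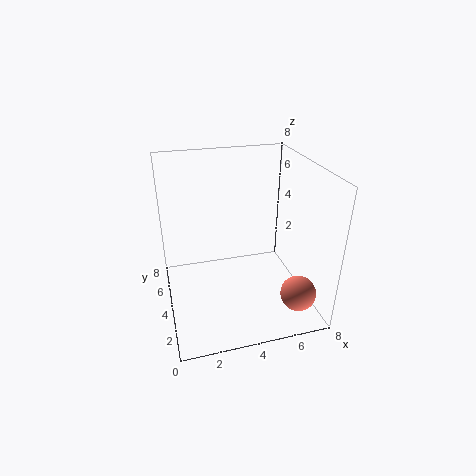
pos_x = 7
pos_y = 2
pos_z = 1
color = 'salmon'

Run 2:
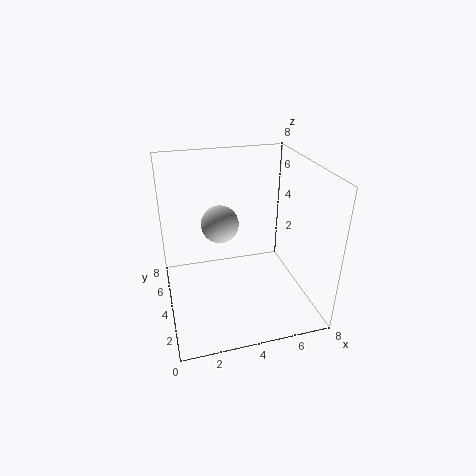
pos_x = 3
pos_y = 4
pos_z = 5
color = 'lightgray'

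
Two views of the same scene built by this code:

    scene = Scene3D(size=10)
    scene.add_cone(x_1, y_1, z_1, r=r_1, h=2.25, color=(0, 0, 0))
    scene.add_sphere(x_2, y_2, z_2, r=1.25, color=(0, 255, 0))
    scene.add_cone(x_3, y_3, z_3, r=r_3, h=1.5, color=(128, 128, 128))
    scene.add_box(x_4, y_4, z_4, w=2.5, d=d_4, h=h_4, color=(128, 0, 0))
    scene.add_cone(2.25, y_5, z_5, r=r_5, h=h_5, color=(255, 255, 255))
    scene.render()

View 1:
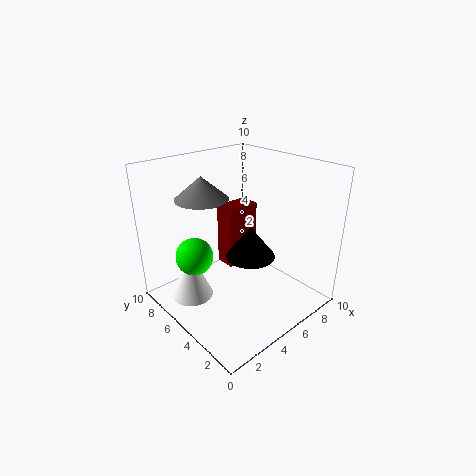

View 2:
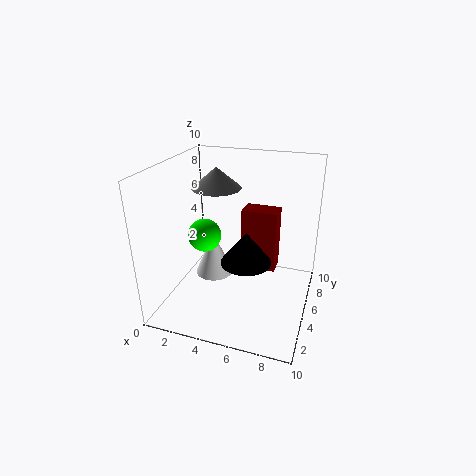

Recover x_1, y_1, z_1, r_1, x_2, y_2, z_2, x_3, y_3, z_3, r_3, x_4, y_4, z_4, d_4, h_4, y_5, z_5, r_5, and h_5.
x_1 = 5.75
y_1 = 4.5
z_1 = 3.5
r_1 = 1.75
x_2 = 2
y_2 = 6
z_2 = 4.25
x_3 = 3
y_3 = 6.25
z_3 = 8
r_3 = 1.75
x_4 = 5
y_4 = 5.75
z_4 = 2.25
d_4 = 1.5
h_4 = 4.5
y_5 = 7
z_5 = 0.5
r_5 = 1.5
h_5 = 3.5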